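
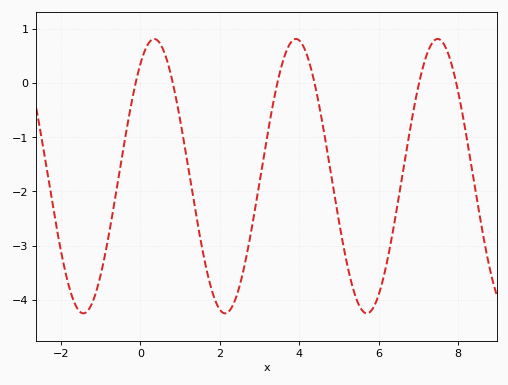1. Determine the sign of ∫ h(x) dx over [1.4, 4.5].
negative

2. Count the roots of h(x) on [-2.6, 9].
6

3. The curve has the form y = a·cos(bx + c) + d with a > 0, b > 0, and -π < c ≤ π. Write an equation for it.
y = 2.53cos(1.8x - 0.61) - 1.72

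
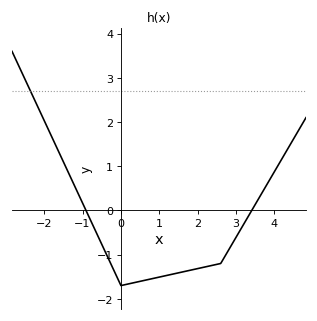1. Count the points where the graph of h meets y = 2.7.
1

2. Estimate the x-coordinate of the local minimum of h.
0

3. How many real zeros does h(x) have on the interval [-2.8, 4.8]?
2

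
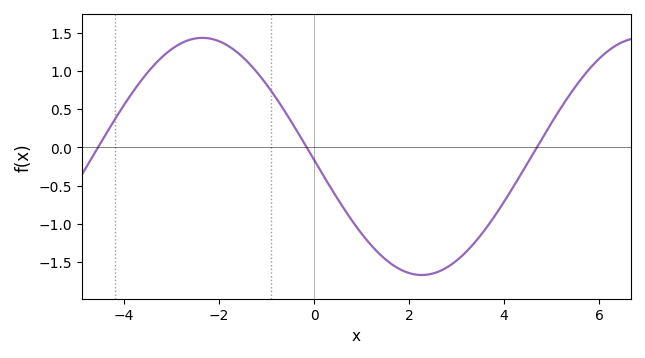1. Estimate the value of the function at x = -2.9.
1.32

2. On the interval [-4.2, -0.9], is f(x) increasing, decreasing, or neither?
neither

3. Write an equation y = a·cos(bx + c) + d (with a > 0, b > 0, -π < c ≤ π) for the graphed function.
y = 1.55cos(0.68x + 1.6) - 0.12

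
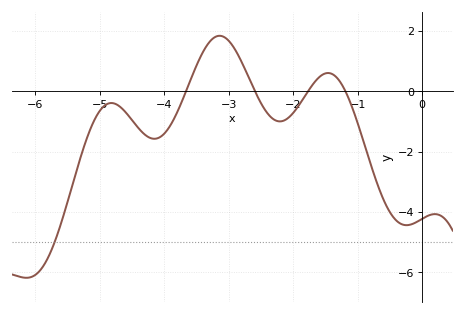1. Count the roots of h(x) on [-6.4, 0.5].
4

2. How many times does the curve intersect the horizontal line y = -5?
1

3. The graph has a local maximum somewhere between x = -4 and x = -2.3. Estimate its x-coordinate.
-3.1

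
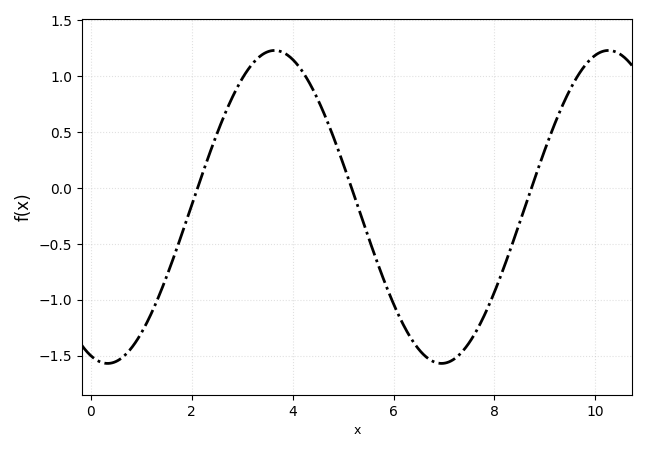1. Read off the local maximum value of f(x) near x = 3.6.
1.25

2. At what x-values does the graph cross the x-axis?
2.2, 5.2, 8.8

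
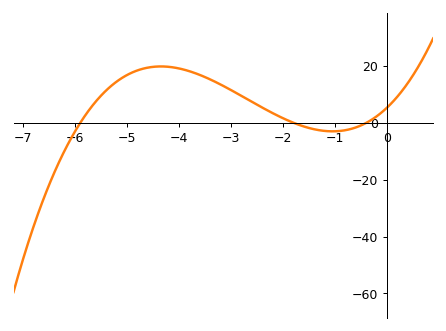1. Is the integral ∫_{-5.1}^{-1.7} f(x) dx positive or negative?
positive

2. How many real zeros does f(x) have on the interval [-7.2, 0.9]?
3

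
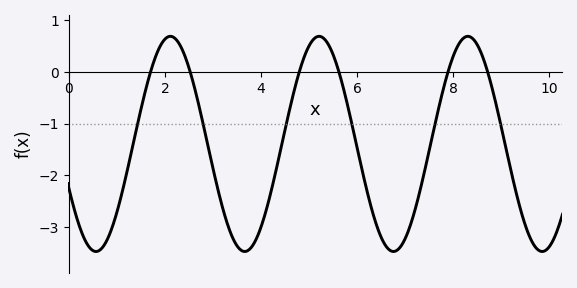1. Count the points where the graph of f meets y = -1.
6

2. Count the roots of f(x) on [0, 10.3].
6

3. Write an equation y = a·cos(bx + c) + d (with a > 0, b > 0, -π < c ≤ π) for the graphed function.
y = 2.08cos(2x + 2) - 1.39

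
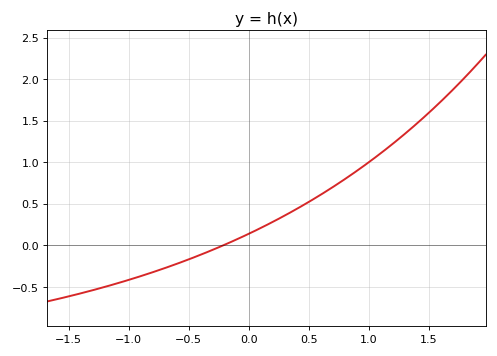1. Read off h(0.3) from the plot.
0.35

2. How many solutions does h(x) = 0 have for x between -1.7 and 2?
1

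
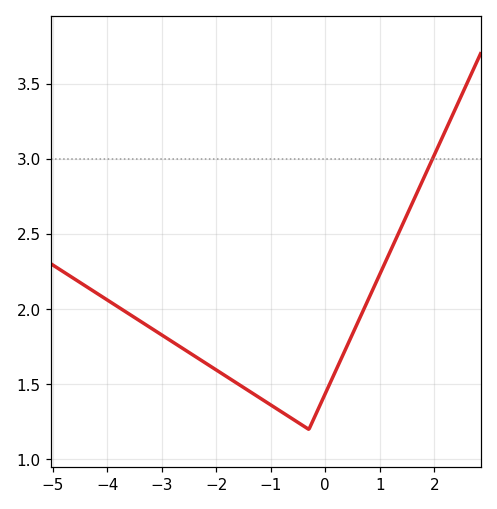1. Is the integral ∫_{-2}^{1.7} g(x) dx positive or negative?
positive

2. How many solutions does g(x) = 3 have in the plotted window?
1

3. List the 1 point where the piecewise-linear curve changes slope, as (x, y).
(-0.3, 1.2)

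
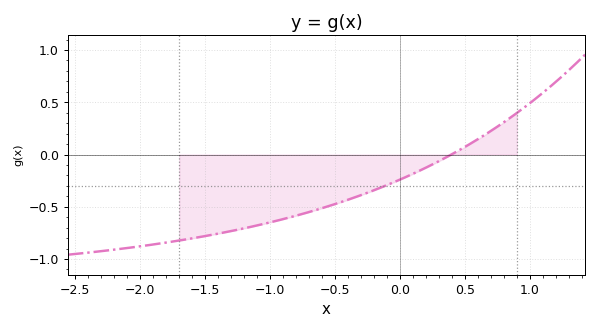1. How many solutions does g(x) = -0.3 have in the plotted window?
1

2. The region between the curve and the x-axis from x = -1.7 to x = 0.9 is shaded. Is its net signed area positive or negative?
negative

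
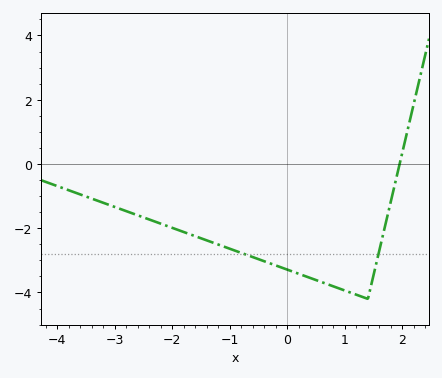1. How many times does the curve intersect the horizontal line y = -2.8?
2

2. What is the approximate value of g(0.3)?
-3.4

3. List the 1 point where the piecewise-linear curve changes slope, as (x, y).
(1.4, -4.2)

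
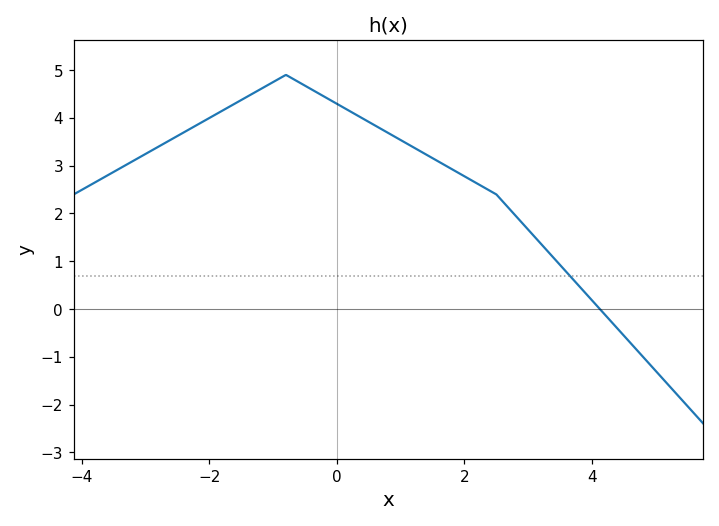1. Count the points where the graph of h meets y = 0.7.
1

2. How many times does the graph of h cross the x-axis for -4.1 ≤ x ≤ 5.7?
1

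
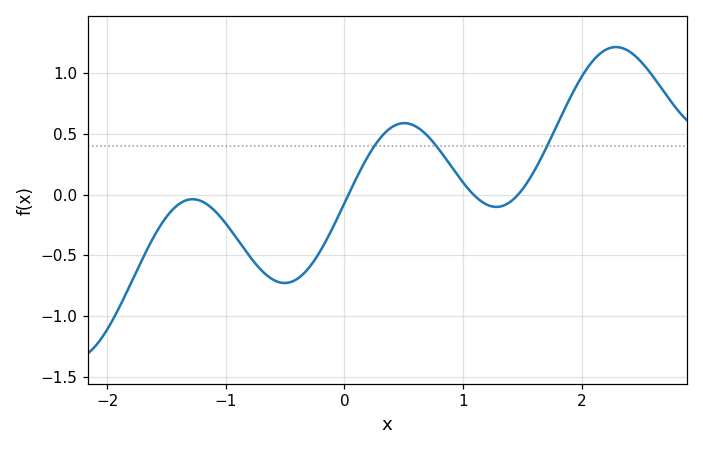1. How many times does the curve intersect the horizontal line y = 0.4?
3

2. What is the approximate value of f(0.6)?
0.56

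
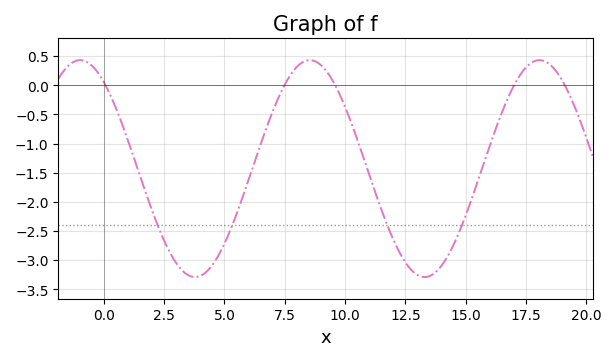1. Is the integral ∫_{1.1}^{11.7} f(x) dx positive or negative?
negative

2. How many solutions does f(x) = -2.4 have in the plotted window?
4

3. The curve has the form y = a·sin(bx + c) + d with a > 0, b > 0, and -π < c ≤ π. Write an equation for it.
y = 1.86sin(0.66x + 2.22) - 1.43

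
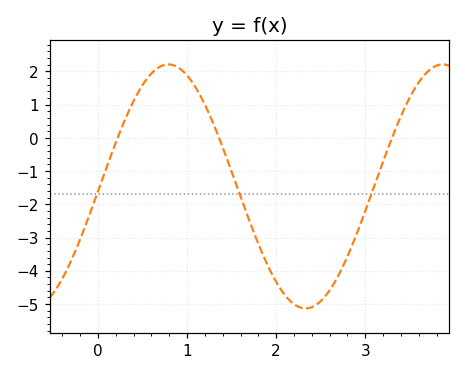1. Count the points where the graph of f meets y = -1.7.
3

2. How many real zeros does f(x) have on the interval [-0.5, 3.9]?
3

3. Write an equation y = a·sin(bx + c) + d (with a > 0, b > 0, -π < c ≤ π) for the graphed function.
y = 3.67sin(2.04x - 0.04) - 1.46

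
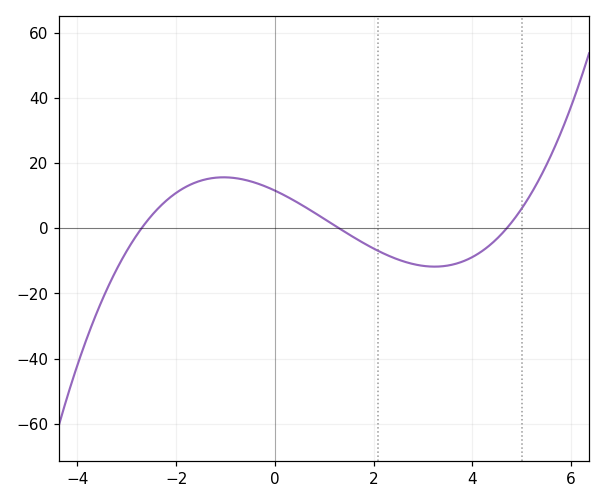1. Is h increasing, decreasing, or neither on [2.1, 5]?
neither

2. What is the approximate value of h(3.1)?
-12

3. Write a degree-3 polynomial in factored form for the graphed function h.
y = 0.7(x + 2.7)(x - 1.3)(x - 4.7)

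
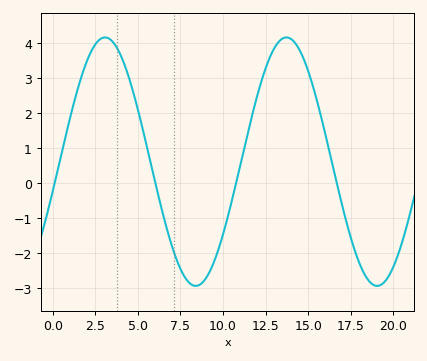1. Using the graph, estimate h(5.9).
0.273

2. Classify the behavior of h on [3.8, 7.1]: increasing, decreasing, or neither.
decreasing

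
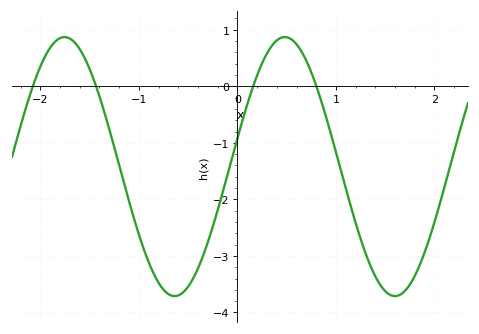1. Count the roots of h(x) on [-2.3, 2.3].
4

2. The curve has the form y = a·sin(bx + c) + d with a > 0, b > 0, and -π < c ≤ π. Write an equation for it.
y = 2.29sin(2.81x + 0.22) - 1.42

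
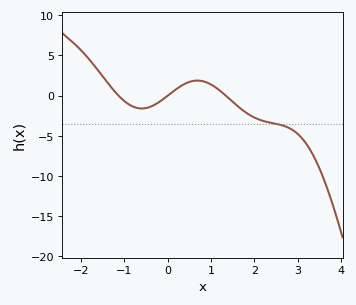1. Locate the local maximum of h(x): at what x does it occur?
0.7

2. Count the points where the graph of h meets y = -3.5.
1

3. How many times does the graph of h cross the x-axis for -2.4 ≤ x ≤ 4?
3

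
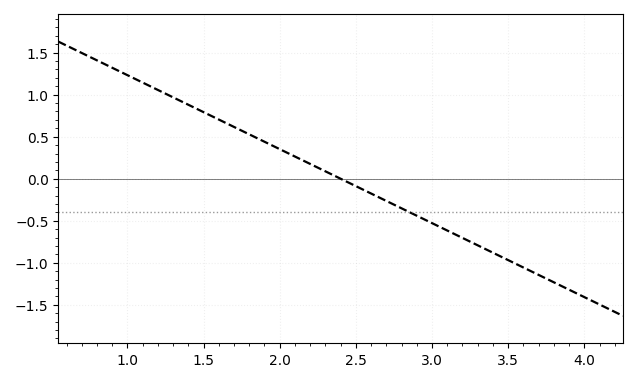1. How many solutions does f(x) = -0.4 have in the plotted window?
1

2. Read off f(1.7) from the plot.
0.6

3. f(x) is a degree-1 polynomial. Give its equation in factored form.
y = -0.88(x - 2.4)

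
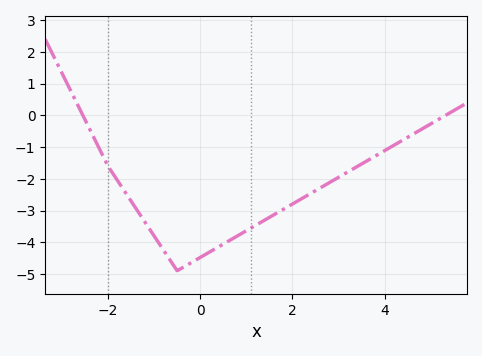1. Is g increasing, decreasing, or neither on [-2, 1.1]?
neither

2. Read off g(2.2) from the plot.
-2.63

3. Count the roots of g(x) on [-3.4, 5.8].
2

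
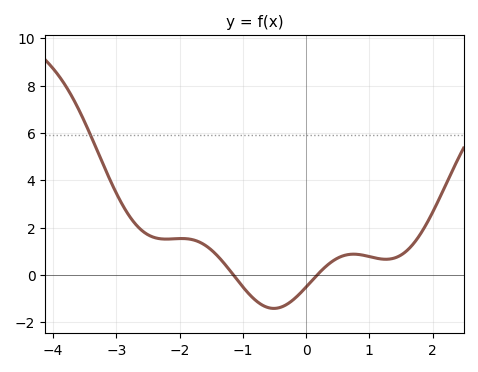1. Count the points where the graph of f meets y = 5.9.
1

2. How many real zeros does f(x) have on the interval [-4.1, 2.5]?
2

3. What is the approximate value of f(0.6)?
0.8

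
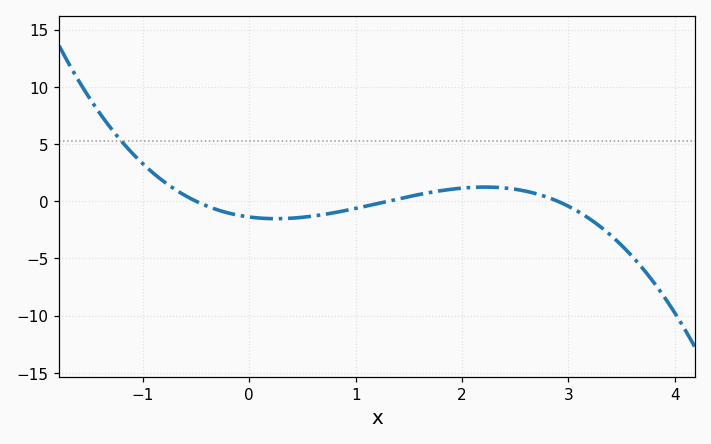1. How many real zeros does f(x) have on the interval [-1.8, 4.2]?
3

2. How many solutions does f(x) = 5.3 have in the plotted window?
1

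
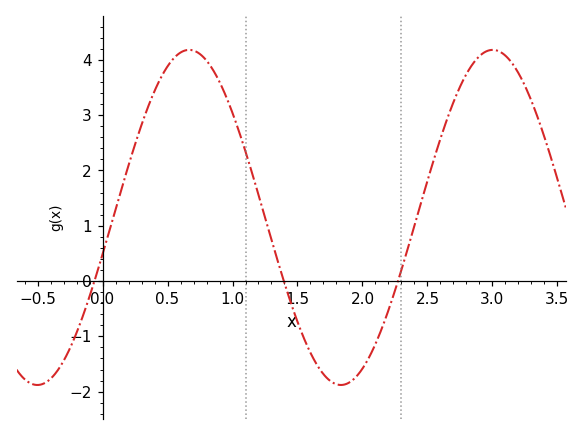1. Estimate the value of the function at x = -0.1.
-0.278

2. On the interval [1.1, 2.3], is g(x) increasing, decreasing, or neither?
neither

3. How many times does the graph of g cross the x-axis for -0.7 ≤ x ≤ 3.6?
3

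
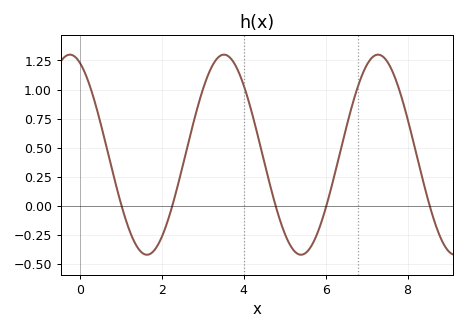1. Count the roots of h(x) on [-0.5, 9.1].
5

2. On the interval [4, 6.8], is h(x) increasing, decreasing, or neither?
neither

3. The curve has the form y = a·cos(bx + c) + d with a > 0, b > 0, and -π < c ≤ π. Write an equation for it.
y = 0.86cos(1.7x + 0.41) + 0.44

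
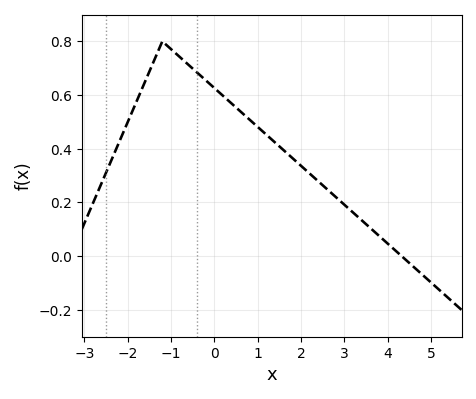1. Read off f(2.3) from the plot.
0.3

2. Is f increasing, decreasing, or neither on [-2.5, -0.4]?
neither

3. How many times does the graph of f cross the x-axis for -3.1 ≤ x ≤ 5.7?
1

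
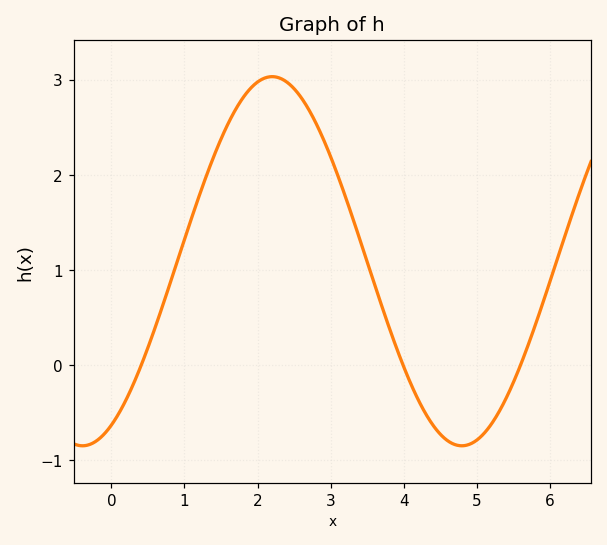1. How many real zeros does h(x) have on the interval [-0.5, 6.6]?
3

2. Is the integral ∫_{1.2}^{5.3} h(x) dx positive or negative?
positive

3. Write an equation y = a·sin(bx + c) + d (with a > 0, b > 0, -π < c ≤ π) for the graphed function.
y = 1.94sin(1.21x - 1.09) + 1.09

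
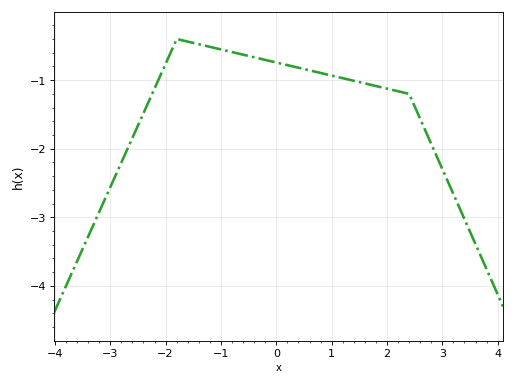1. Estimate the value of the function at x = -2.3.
-1.3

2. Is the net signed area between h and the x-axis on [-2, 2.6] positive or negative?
negative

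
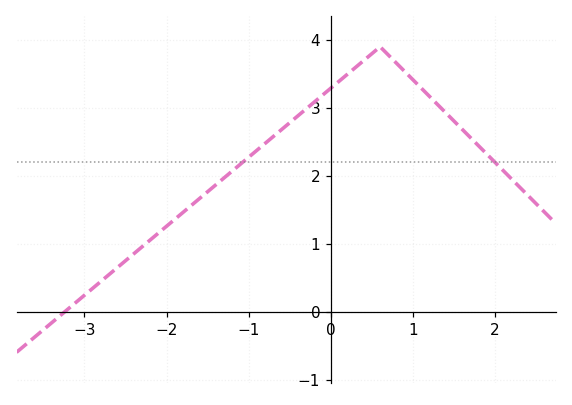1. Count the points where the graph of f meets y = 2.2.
2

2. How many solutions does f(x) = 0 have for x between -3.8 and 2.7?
1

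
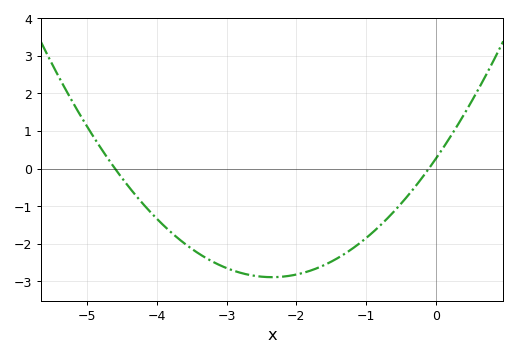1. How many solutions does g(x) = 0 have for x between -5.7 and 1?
2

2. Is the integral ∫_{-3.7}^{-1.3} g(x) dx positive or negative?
negative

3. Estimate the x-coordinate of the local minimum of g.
-2.4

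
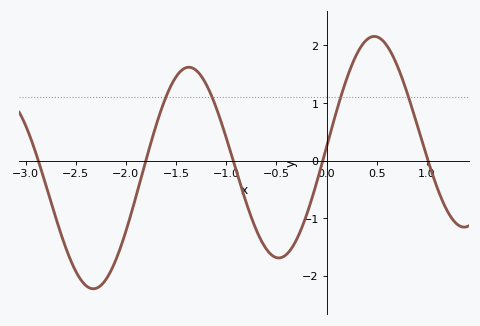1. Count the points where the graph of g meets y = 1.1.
4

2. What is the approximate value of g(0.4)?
2.1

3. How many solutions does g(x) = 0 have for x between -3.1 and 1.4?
5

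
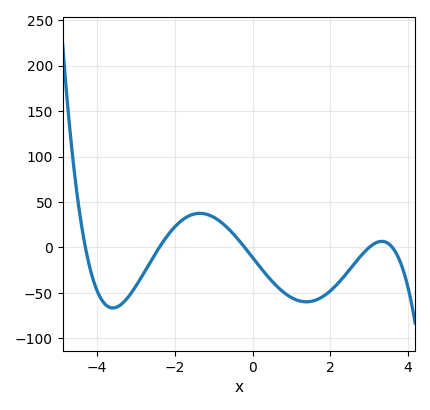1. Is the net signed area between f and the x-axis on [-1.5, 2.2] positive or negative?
negative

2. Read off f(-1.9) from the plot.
25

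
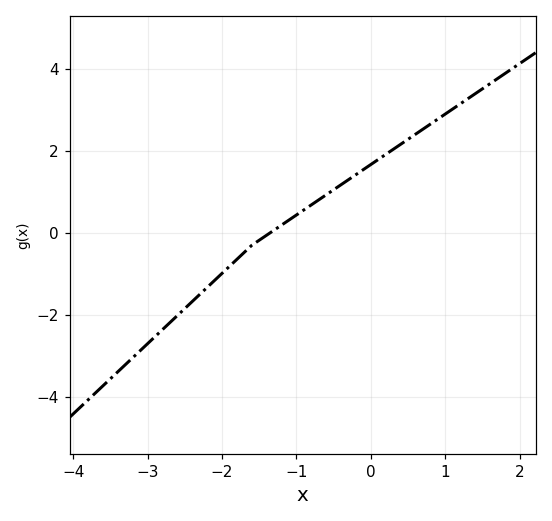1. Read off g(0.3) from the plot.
2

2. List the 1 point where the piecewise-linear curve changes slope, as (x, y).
(-1.6, -0.3)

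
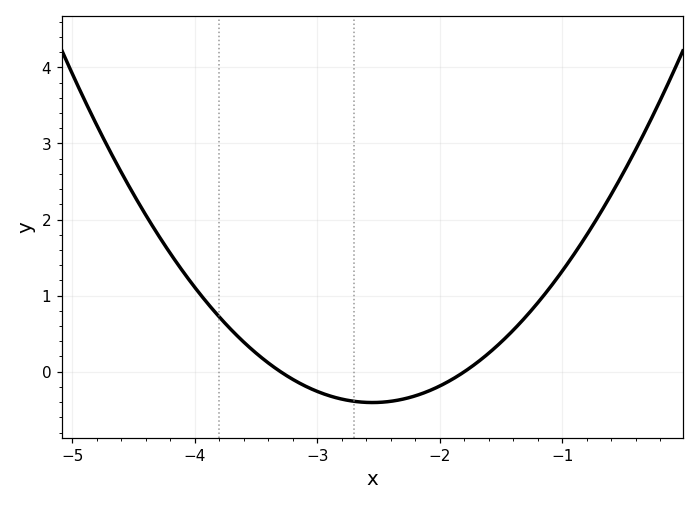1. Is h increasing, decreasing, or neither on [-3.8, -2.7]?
decreasing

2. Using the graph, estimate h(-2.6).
-0.403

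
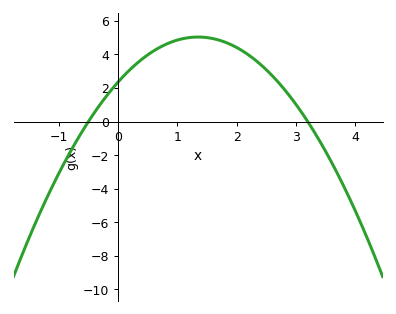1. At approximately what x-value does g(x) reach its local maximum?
1.35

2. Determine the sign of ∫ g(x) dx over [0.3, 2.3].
positive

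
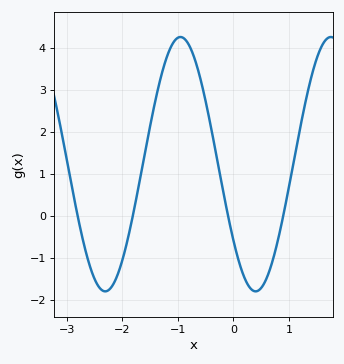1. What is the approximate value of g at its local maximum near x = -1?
4.3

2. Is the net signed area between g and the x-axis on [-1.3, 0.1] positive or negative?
positive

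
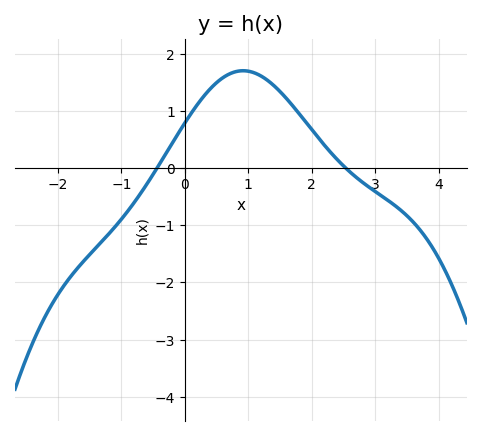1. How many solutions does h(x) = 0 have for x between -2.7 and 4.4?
2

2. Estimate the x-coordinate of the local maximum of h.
0.9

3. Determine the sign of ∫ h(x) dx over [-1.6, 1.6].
positive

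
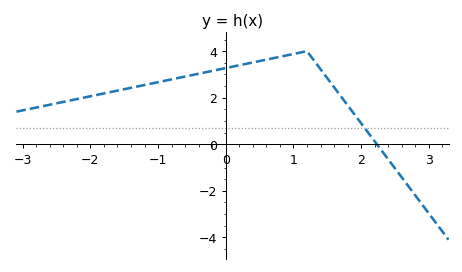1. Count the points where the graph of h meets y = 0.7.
1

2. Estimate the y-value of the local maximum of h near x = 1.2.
4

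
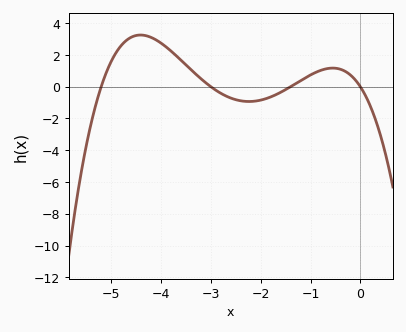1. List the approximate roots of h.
-5.2, -3, -1.4, 0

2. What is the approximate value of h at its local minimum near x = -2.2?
-0.931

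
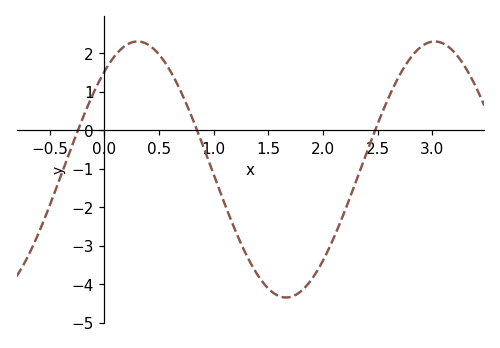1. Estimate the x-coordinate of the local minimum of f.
1.7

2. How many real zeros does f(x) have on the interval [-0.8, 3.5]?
3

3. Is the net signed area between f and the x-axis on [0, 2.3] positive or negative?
negative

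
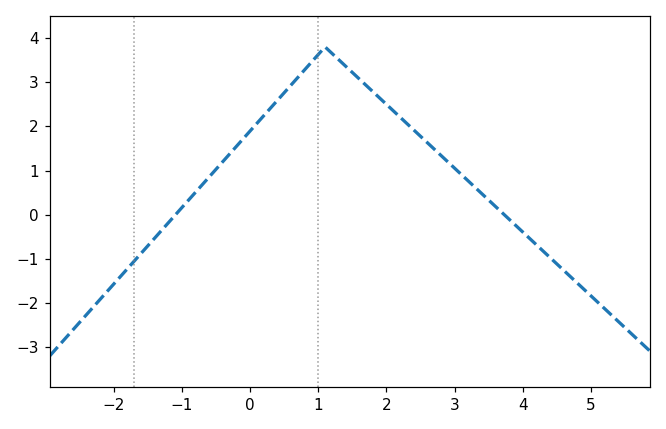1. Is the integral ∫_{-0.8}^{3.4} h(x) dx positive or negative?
positive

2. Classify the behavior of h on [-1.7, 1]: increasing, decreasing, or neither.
increasing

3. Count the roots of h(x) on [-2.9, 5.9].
2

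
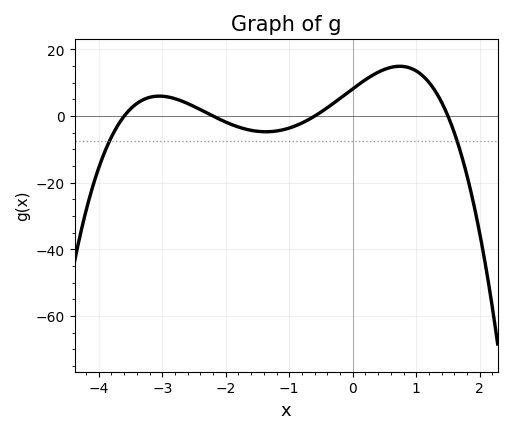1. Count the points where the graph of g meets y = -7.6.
2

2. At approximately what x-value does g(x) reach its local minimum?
-1.37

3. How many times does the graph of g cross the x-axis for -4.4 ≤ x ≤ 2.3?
4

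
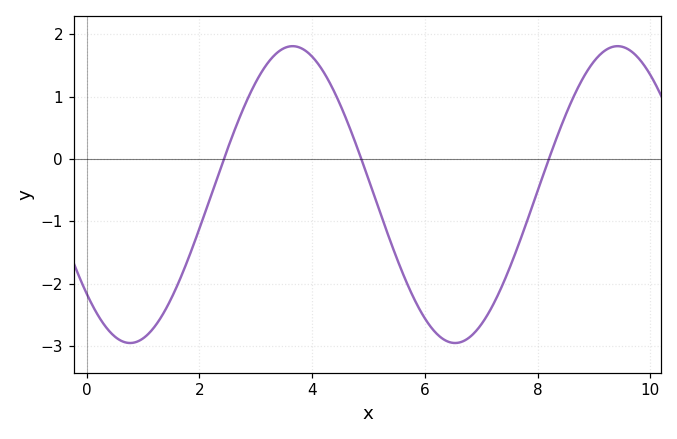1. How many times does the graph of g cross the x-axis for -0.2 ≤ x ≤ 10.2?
3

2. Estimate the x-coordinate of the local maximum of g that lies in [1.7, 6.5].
3.66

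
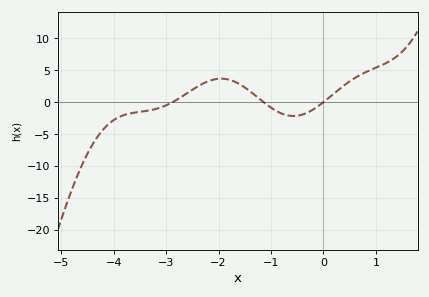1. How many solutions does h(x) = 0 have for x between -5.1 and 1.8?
3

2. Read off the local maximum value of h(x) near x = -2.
3.68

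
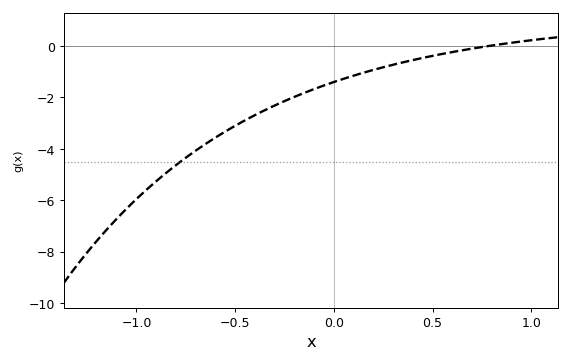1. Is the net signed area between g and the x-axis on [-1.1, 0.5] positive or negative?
negative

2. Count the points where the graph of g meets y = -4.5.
1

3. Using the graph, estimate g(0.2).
-1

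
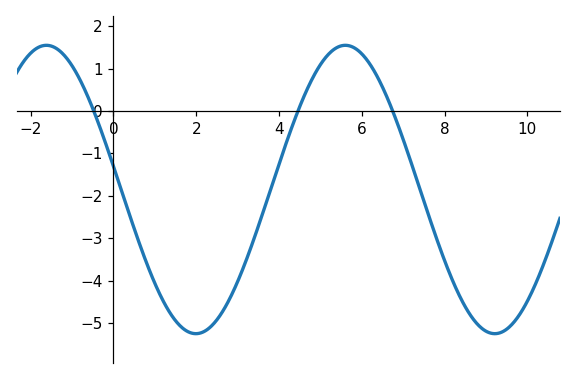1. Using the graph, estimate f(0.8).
-3.58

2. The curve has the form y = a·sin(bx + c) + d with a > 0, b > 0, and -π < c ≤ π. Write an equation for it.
y = 3.4sin(0.87x + 2.98) - 1.85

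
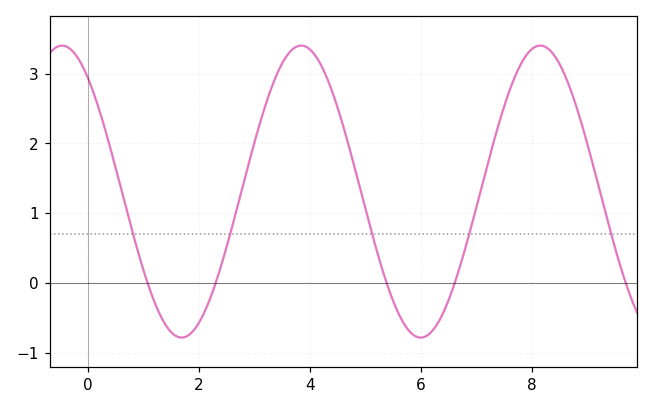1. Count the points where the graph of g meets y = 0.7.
5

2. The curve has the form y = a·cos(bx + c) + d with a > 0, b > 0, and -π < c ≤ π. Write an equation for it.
y = 2.09cos(1.46x + 0.67) + 1.31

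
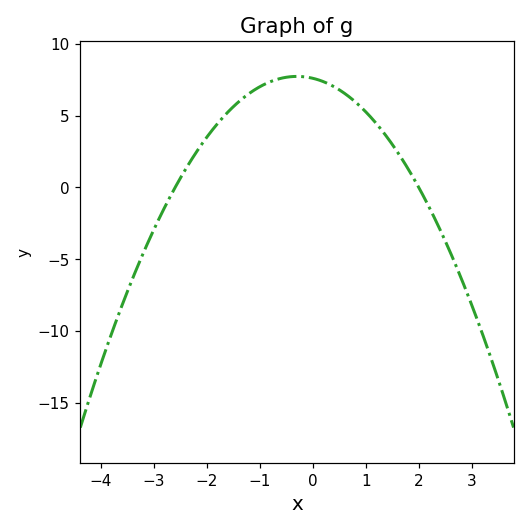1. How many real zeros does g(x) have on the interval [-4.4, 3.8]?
2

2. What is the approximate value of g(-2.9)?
-2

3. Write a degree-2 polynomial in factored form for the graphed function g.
y = -1.46(x + 2.6)(x - 2)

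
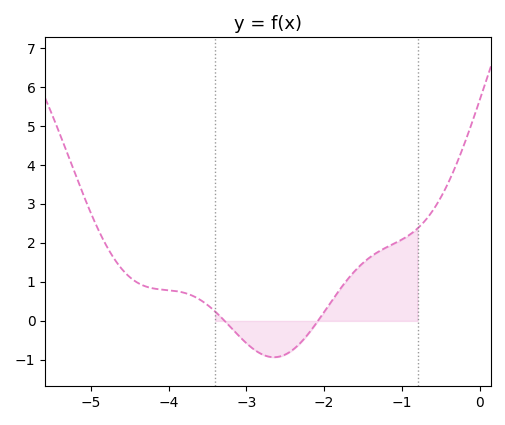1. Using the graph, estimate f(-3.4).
0.24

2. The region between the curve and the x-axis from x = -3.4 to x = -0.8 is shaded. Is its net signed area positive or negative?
positive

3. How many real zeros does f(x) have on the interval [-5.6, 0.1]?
2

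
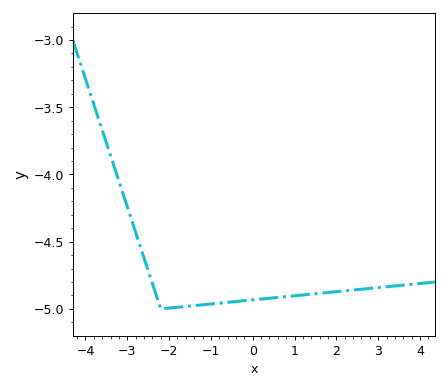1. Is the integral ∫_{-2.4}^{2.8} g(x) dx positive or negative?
negative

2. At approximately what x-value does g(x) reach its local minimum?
-2.2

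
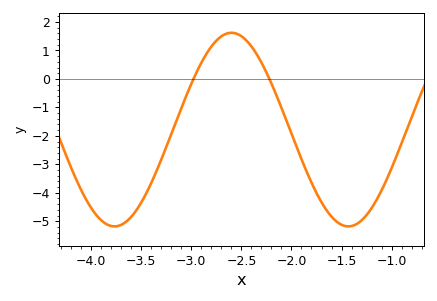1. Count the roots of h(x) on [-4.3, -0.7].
2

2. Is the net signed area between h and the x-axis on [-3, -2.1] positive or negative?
positive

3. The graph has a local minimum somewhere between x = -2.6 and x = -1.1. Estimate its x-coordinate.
-1.45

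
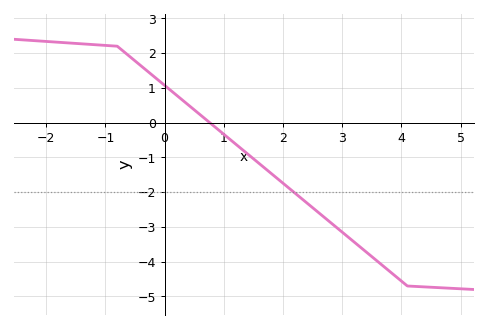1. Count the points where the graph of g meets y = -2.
1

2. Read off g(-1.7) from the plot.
2.3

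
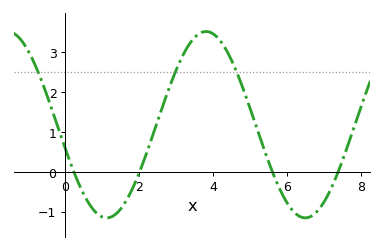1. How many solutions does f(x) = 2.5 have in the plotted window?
3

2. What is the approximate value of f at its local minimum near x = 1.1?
-1.15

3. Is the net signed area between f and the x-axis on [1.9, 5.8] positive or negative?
positive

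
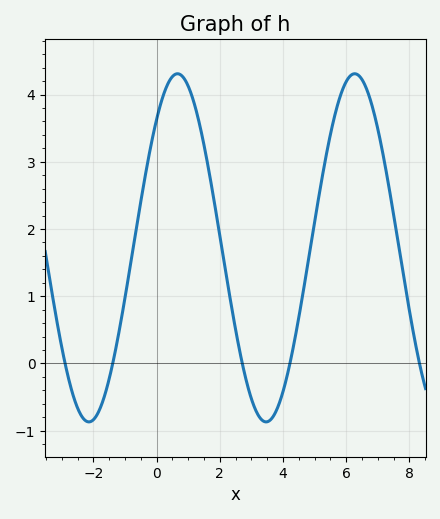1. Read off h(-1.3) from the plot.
0.2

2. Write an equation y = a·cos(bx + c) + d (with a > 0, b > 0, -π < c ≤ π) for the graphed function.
y = 2.59cos(1.1x - 0.74) + 1.72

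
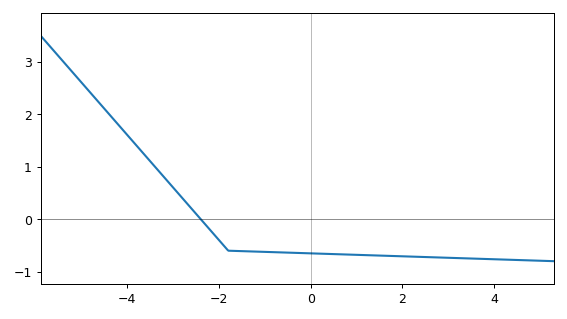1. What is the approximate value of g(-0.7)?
-0.631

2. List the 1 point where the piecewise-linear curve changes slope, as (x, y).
(-1.8, -0.6)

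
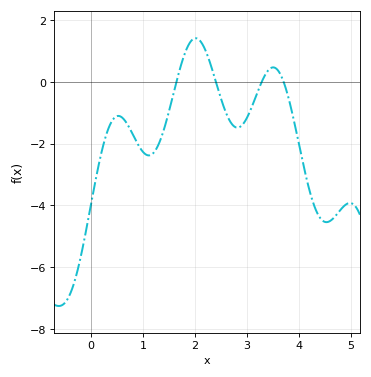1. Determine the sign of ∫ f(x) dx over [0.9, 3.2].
negative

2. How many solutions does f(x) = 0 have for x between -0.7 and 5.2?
4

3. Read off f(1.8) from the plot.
0.913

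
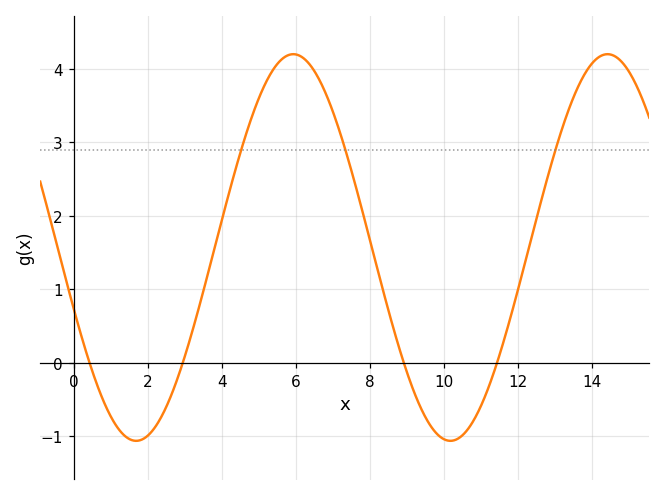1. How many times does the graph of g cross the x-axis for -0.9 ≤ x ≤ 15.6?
4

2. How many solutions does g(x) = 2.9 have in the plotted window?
3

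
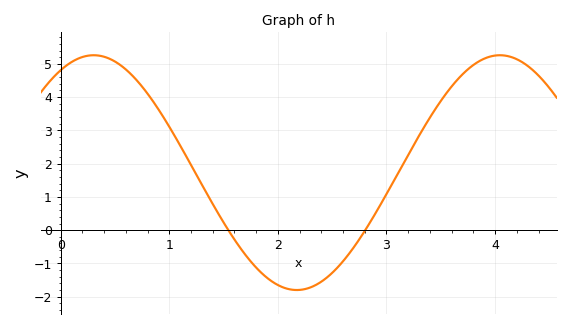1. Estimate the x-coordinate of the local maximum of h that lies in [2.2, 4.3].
4.04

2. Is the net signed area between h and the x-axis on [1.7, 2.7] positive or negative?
negative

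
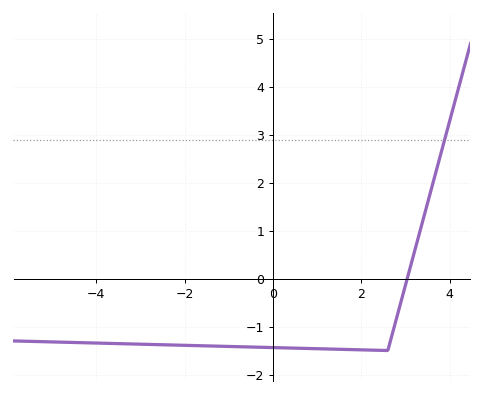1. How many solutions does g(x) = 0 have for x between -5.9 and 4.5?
1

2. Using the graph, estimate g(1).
-1.5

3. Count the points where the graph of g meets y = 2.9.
1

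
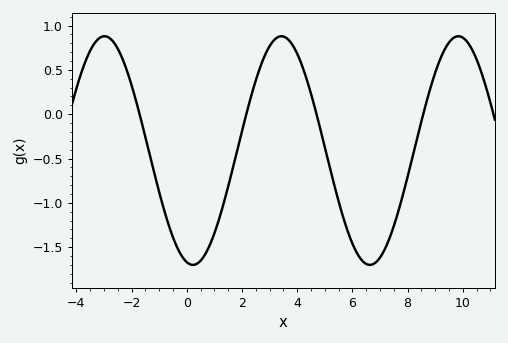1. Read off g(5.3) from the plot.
-0.745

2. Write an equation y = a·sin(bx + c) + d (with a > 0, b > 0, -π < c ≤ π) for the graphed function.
y = 1.29sin(0.98x - 1.79) - 0.41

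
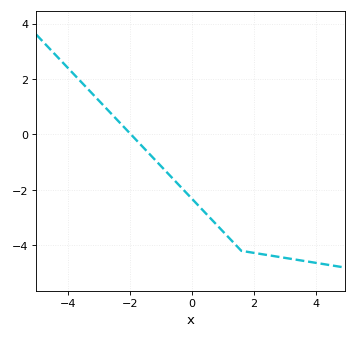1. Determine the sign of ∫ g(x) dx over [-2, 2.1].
negative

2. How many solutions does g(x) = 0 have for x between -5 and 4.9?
1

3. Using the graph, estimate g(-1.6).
-0.4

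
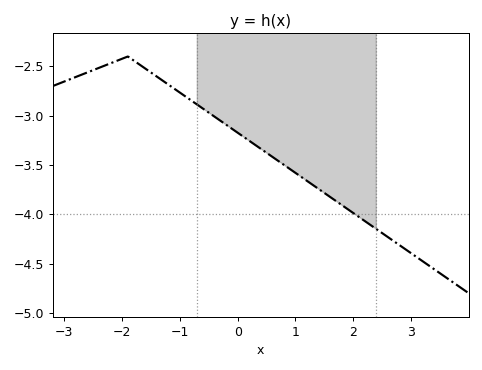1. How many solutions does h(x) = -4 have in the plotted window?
1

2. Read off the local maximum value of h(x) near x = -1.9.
-2.4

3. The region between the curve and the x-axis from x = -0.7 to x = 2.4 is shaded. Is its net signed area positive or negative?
negative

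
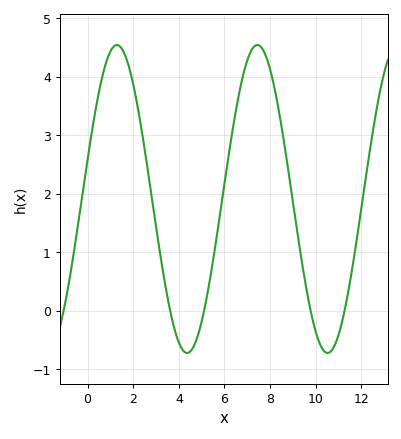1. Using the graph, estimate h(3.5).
0.2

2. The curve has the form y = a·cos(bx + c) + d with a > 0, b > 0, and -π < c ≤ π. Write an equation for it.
y = 2.63cos(1x - 1.3) + 1.91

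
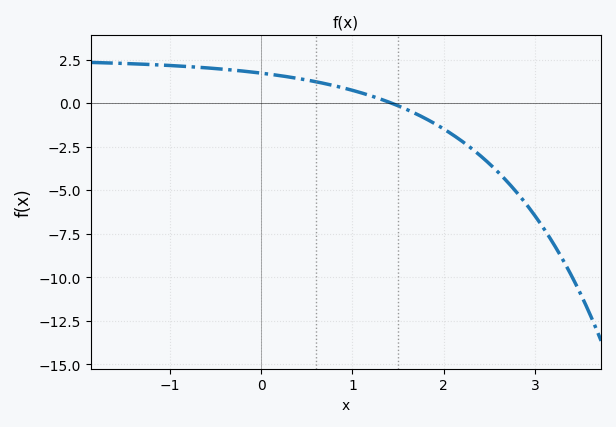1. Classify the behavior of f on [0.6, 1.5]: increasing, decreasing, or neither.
decreasing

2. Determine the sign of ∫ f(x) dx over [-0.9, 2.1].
positive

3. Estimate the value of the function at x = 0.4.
1.4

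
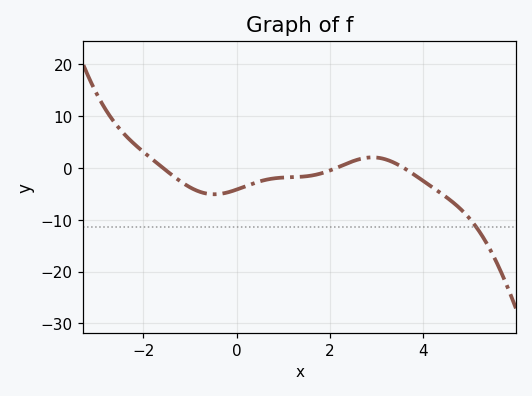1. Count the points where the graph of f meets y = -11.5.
1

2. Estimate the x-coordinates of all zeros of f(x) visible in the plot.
-1.58, 2.14, 3.58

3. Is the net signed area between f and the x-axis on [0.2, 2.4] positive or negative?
negative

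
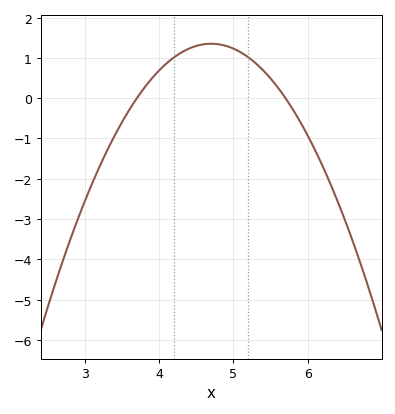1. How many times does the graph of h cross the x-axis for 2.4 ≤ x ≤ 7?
2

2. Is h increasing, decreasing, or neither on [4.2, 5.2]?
neither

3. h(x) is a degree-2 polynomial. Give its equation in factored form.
y = -1.35(x - 3.7)(x - 5.7)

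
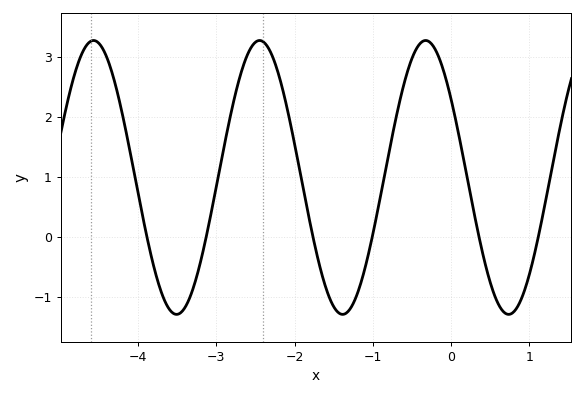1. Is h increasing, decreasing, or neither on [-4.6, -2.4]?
neither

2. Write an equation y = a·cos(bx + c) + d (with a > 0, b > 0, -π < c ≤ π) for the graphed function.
y = 2.28cos(2.96x + 0.962) + 0.99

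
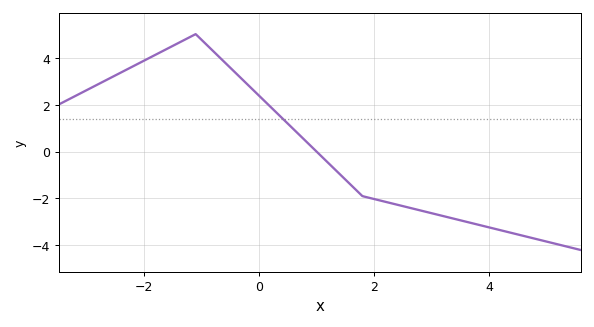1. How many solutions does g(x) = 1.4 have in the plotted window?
1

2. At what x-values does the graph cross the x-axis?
1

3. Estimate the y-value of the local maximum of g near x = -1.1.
5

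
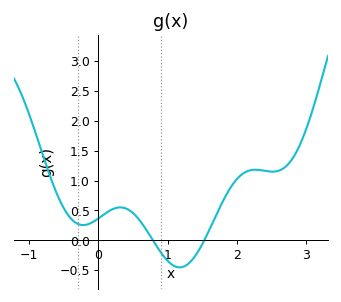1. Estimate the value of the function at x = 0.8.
-0.02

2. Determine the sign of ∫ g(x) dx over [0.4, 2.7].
positive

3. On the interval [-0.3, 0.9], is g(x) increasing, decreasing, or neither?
neither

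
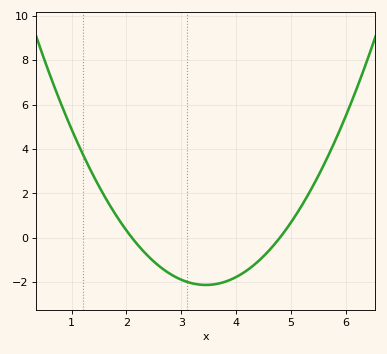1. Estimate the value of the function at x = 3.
-1.9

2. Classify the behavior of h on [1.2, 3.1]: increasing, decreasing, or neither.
decreasing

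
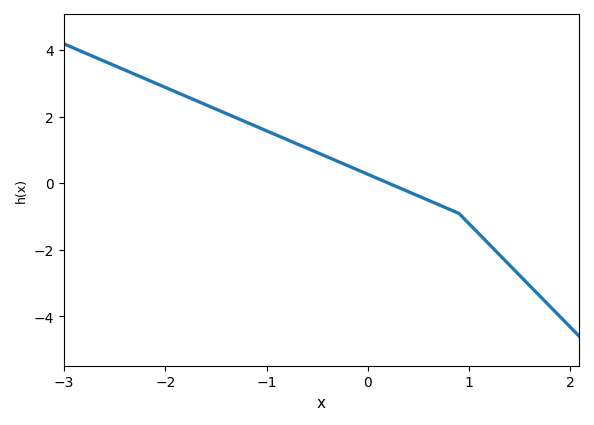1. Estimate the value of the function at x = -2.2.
3.2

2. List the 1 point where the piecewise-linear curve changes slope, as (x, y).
(0.9, -0.9)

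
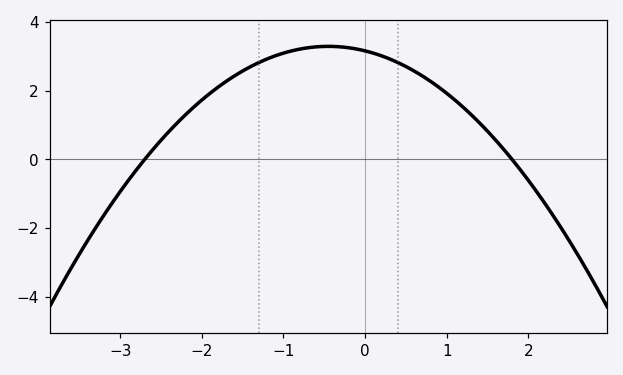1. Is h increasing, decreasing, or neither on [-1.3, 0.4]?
neither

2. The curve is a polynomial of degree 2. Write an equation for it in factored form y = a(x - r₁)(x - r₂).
y = -0.65(x + 2.7)(x - 1.8)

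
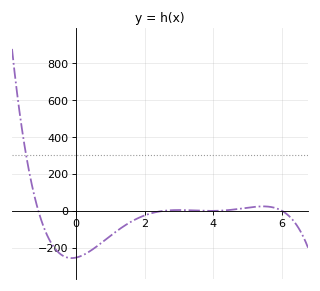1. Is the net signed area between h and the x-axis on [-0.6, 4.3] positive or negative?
negative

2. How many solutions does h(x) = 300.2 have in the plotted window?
1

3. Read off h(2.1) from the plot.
-20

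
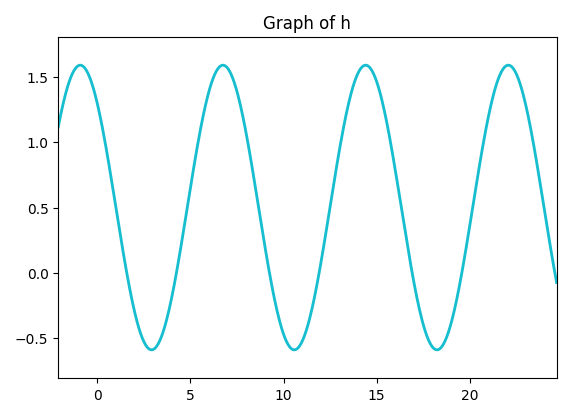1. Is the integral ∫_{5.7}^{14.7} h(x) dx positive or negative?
positive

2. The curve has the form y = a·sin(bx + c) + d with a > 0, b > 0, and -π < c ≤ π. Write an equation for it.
y = 1.09sin(0.82x + 2.3) + 0.5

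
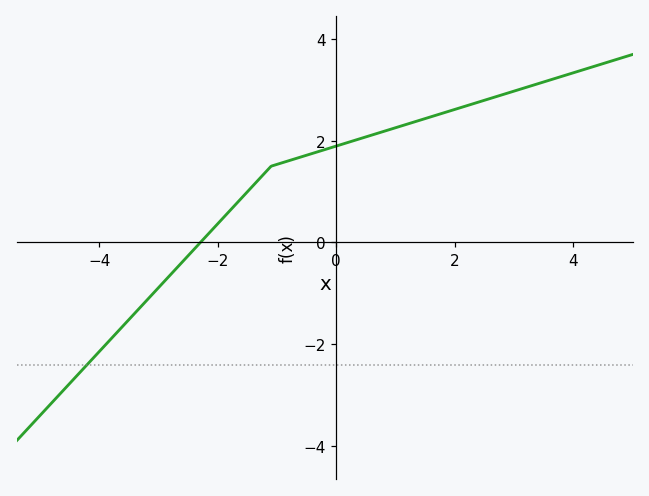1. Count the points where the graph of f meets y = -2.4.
1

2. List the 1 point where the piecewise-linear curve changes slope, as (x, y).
(-1.1, 1.5)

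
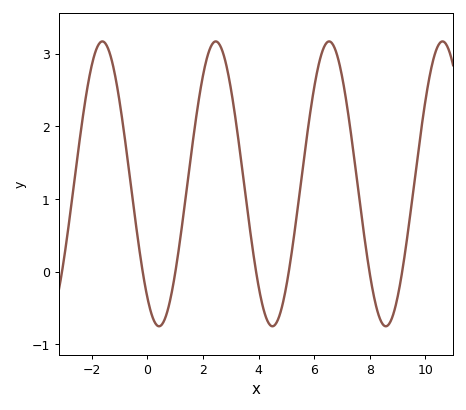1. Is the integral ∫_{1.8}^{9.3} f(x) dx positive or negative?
positive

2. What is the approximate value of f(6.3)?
3.04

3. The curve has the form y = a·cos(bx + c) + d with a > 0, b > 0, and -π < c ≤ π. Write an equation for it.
y = 1.96cos(1.54x + 2.5) + 1.21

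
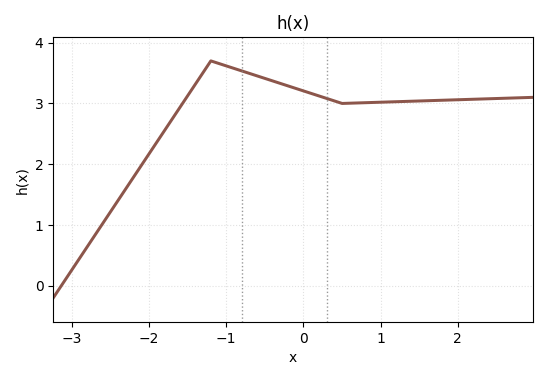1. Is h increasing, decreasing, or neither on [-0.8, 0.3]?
decreasing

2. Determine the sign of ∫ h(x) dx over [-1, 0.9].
positive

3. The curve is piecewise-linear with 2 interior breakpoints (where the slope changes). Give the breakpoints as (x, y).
(-1.2, 3.7); (0.5, 3)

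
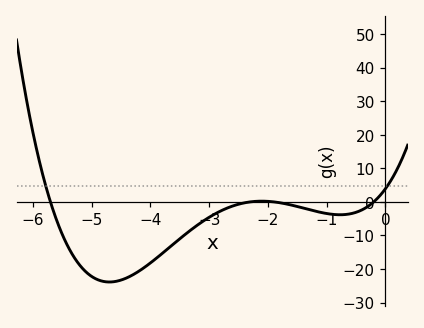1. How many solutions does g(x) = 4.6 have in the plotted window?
2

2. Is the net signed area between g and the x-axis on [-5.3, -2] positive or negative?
negative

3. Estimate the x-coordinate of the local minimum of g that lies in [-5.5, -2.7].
-4.7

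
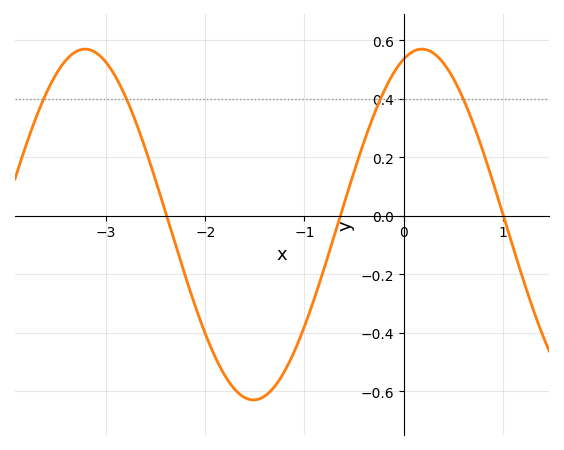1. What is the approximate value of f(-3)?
0.524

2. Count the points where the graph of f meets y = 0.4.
4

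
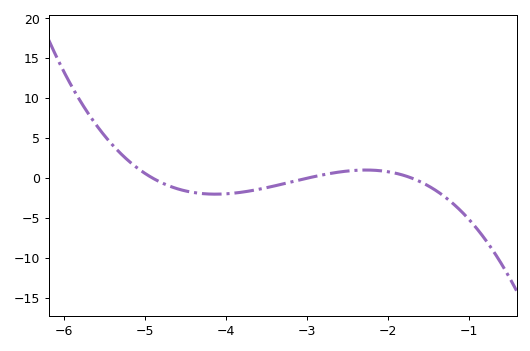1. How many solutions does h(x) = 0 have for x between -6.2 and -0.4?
3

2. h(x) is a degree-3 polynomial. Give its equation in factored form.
y = -0.94(x + 4.9)(x + 3)(x + 1.7)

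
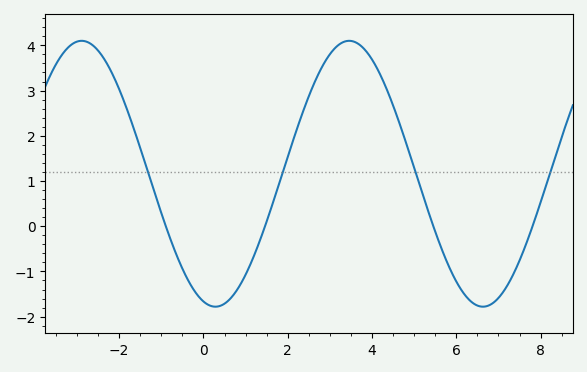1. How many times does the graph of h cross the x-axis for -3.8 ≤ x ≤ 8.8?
4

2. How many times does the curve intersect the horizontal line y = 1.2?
4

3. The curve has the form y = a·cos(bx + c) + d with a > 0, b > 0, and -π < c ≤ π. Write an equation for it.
y = 2.94cos(0.99x + 2.9) + 1.16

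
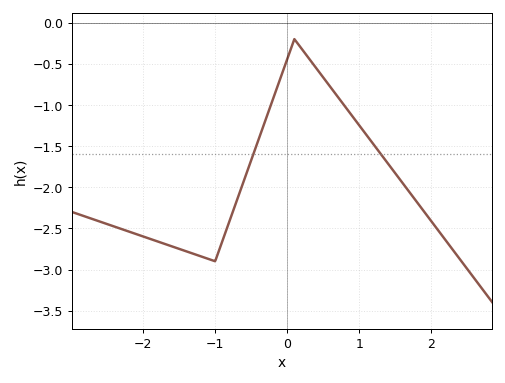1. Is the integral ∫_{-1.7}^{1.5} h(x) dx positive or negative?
negative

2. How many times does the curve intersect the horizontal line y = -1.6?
2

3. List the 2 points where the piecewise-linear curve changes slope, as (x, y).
(-1, -2.9); (0.1, -0.2)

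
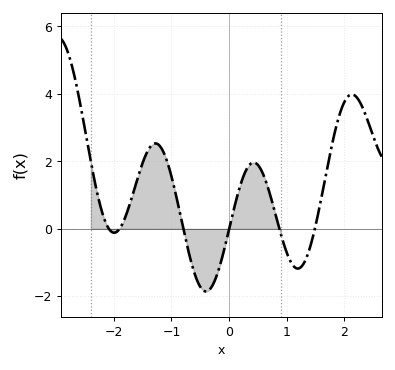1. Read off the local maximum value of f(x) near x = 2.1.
3.98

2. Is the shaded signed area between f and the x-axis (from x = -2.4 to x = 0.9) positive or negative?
positive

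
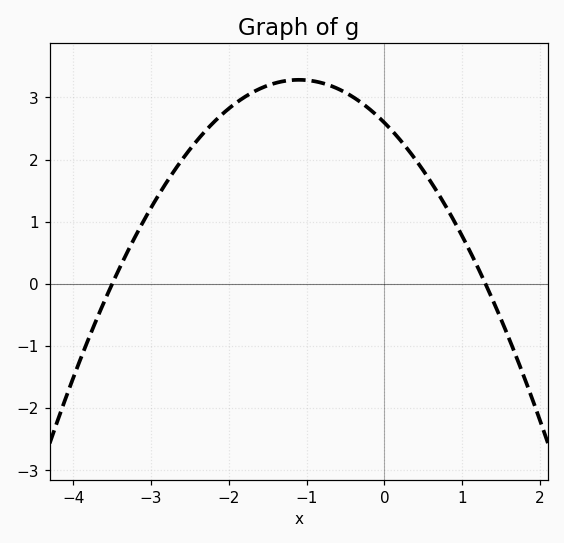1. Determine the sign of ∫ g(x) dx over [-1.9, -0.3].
positive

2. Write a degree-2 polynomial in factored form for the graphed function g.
y = -0.57(x + 3.5)(x - 1.3)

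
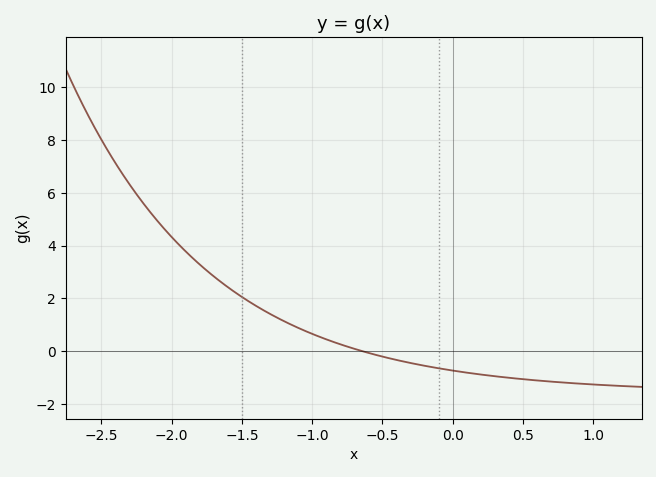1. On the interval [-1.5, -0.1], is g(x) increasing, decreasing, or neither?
decreasing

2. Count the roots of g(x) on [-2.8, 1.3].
1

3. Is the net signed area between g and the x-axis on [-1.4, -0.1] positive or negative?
positive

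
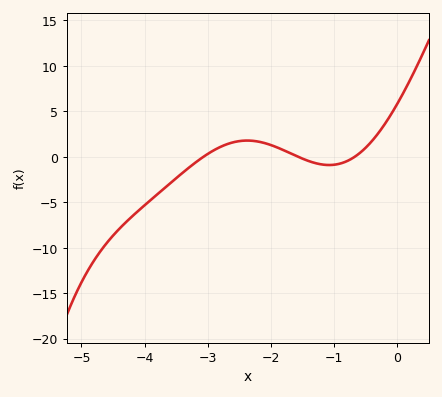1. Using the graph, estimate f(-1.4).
-0.5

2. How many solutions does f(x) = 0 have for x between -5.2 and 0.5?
3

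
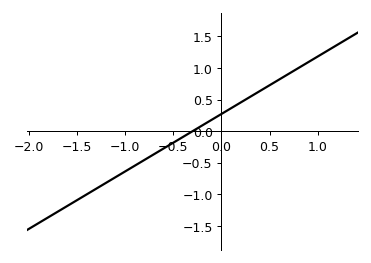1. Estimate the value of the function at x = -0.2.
0.091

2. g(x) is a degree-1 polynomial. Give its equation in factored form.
y = 0.91(x + 0.3)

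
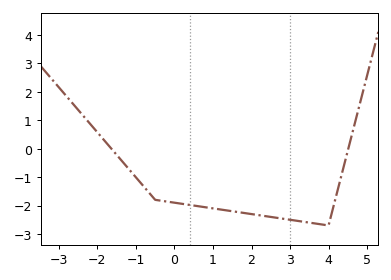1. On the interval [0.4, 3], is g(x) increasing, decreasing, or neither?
decreasing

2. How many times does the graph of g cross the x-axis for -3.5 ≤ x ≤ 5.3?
2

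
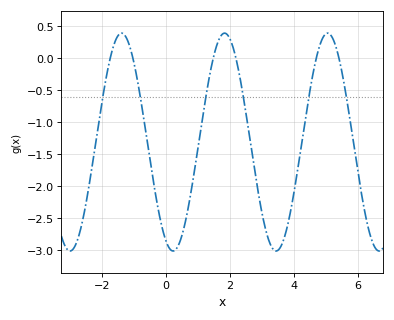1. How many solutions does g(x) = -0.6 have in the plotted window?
6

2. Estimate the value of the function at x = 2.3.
-0.258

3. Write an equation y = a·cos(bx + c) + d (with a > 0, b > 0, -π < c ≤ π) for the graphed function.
y = 1.7cos(1.95x + 2.7) - 1.31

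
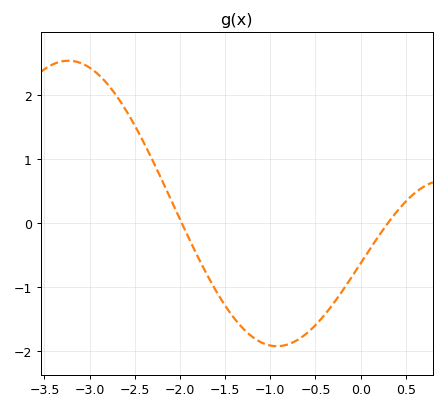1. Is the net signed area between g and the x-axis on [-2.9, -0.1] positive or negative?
negative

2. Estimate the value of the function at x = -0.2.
-1.1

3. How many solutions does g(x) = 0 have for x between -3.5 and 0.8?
2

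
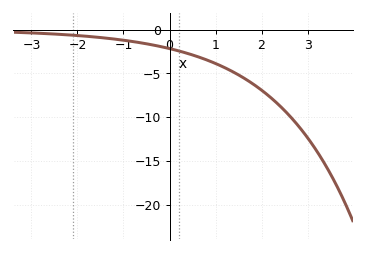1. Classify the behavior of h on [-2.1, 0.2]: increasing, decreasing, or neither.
decreasing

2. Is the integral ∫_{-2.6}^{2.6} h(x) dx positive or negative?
negative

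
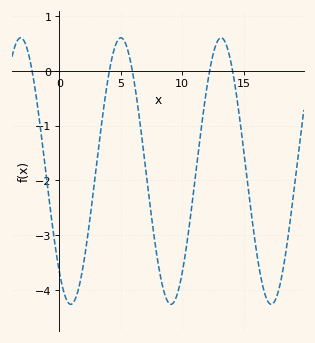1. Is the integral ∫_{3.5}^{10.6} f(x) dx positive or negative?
negative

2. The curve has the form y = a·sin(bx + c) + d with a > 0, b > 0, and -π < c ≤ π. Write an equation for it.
y = 2.43sin(0.77x - 2.28) - 1.83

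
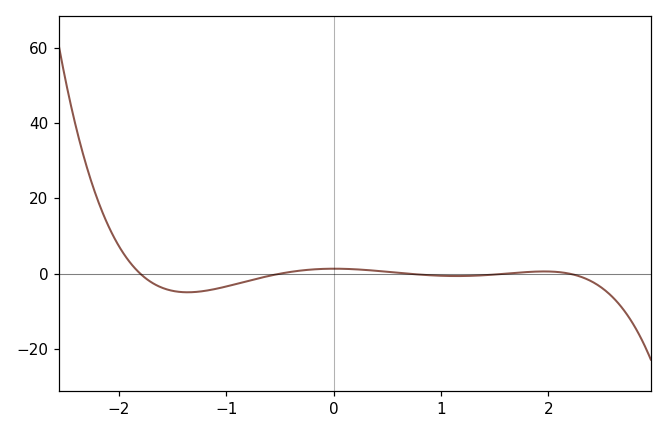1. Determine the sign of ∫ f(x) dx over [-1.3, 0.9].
negative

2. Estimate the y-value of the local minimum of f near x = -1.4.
-4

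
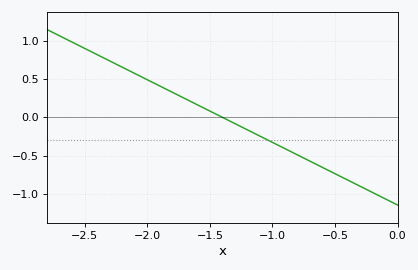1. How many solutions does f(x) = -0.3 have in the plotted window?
1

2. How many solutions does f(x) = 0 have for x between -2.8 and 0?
1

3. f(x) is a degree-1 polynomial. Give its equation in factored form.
y = -0.82(x + 1.4)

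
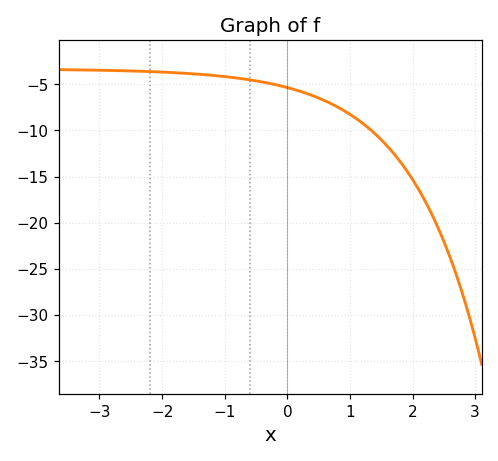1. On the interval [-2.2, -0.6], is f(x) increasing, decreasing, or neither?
decreasing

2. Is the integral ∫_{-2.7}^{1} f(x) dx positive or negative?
negative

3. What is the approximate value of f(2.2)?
-17.6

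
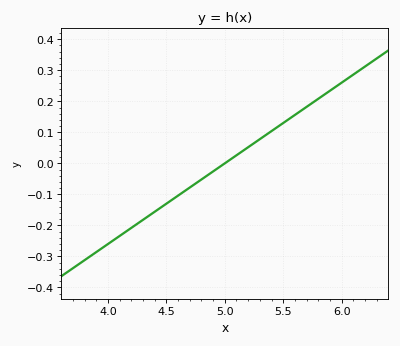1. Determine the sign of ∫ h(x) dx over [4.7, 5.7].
positive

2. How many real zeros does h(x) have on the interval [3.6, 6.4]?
1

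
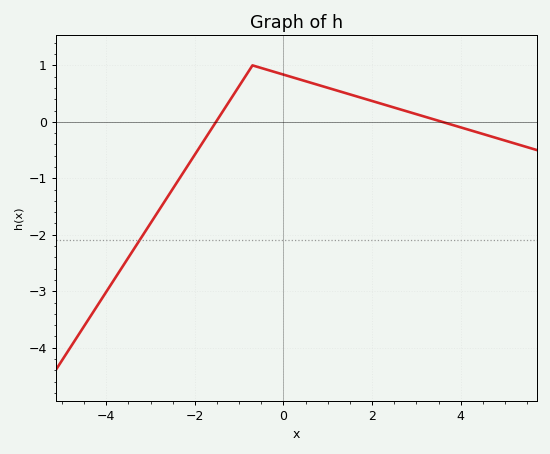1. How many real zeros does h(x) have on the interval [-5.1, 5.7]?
2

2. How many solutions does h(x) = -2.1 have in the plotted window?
1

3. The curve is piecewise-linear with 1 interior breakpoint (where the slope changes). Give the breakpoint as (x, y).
(-0.7, 1)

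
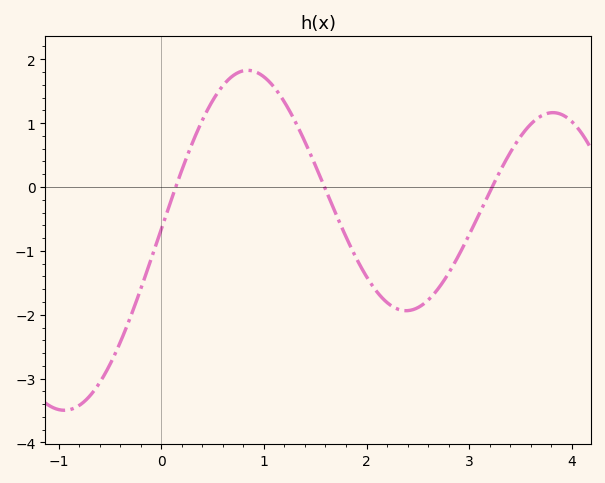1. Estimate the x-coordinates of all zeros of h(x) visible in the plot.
0.1, 1.6, 3.2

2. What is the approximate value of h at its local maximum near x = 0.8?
1.8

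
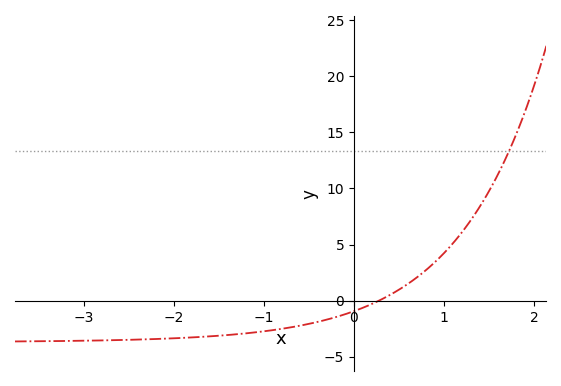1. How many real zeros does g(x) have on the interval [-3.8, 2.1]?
1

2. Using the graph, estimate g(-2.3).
-3.45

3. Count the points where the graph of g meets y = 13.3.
1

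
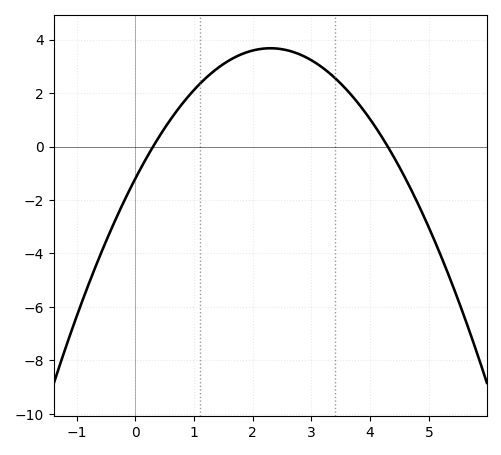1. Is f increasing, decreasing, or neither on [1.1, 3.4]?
neither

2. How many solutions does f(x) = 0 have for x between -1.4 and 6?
2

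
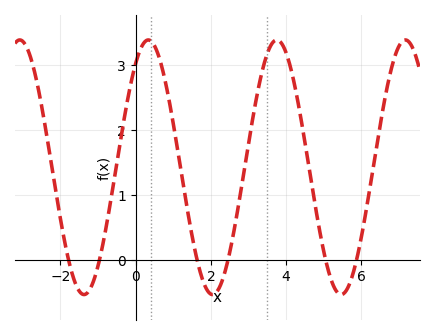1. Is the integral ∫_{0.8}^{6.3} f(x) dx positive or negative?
positive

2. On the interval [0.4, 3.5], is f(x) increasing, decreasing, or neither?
neither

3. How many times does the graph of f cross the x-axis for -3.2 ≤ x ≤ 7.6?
6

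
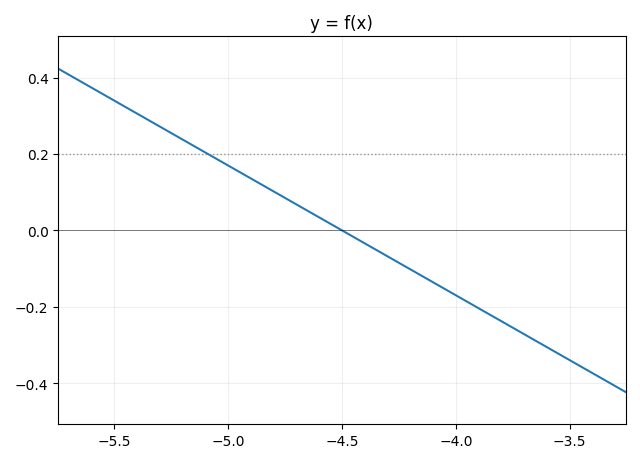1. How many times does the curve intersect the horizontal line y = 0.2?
1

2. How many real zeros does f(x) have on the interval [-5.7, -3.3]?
1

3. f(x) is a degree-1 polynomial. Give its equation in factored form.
y = -0.34(x + 4.5)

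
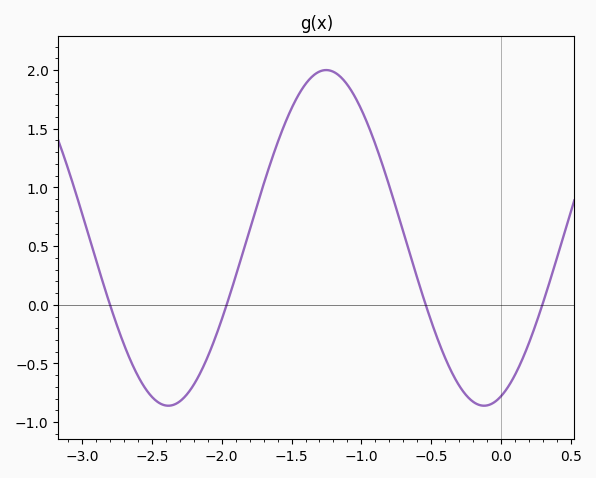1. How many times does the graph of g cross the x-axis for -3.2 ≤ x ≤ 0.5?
4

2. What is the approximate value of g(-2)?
-0.15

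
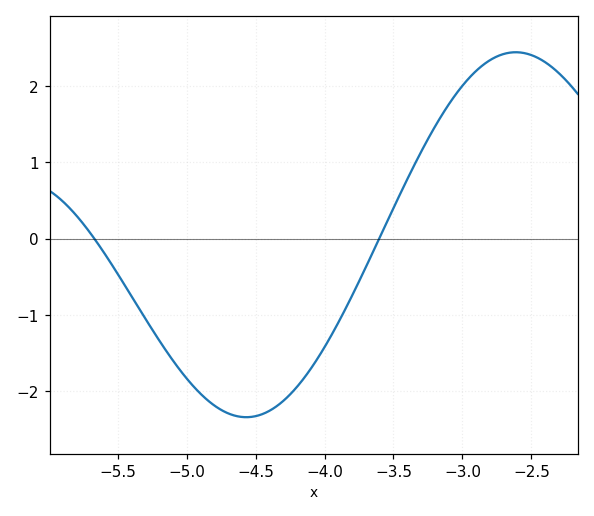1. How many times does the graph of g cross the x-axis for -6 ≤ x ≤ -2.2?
2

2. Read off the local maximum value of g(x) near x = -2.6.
2.44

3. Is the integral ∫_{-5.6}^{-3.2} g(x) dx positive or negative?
negative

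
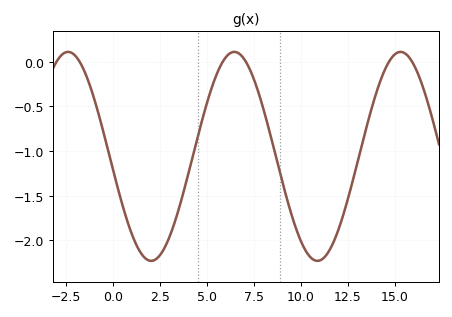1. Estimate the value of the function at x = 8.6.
-1.01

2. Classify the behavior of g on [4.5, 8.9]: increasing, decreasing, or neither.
neither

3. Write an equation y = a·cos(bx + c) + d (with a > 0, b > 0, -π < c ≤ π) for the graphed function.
y = 1.17cos(0.71x + 1.7) - 1.06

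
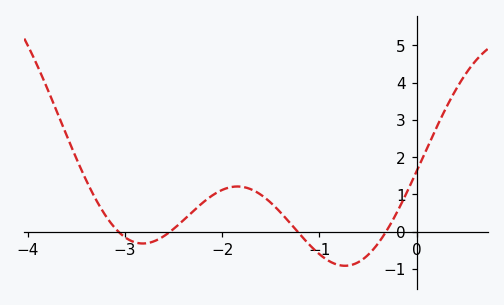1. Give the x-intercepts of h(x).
-3.07, -2.53, -1.23, -0.313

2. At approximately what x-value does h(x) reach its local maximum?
-1.84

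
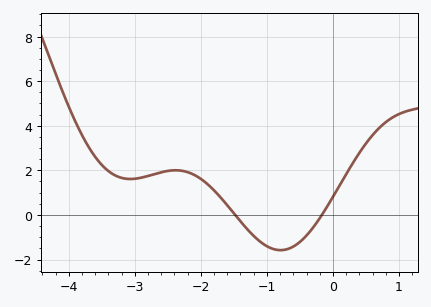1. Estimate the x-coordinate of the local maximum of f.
-2.4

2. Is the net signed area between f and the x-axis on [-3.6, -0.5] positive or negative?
positive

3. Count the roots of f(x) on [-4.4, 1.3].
2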